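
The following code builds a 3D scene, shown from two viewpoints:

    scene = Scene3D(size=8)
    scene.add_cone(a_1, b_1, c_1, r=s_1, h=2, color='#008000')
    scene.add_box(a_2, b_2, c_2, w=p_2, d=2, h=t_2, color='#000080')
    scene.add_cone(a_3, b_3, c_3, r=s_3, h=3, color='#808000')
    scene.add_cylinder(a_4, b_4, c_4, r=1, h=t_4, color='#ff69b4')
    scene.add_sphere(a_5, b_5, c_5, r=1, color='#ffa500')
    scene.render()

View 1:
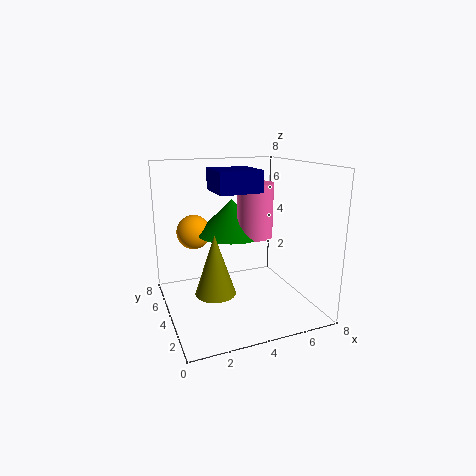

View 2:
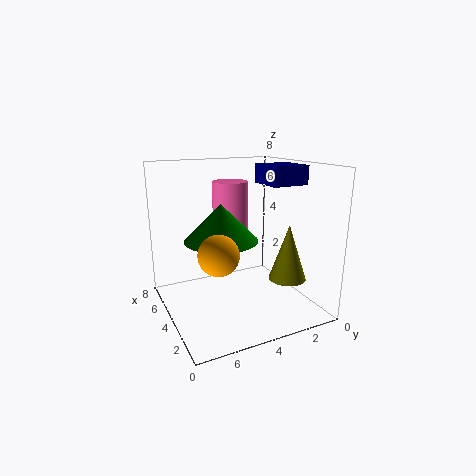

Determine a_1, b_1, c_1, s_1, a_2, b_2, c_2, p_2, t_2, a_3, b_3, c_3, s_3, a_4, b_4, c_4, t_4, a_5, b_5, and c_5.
a_1 = 4, b_1 = 5, c_1 = 4, s_1 = 2, a_2 = 2, b_2 = 1, c_2 = 7, p_2 = 2, t_2 = 1, a_3 = 2, b_3 = 2, c_3 = 2, s_3 = 1, a_4 = 5, b_4 = 4, c_4 = 4, t_4 = 3, a_5 = 2, b_5 = 6, c_5 = 4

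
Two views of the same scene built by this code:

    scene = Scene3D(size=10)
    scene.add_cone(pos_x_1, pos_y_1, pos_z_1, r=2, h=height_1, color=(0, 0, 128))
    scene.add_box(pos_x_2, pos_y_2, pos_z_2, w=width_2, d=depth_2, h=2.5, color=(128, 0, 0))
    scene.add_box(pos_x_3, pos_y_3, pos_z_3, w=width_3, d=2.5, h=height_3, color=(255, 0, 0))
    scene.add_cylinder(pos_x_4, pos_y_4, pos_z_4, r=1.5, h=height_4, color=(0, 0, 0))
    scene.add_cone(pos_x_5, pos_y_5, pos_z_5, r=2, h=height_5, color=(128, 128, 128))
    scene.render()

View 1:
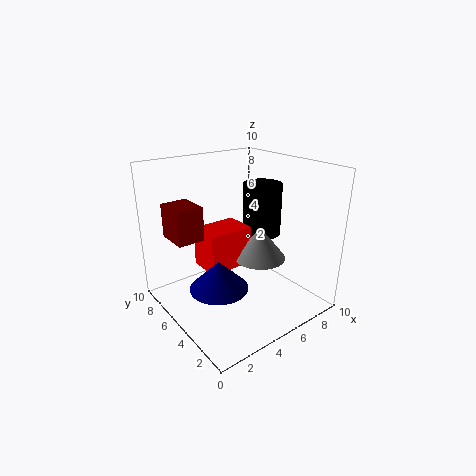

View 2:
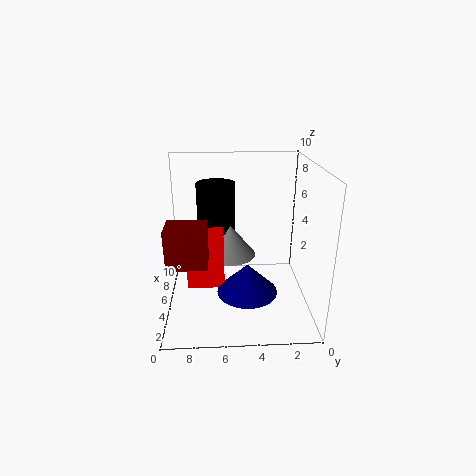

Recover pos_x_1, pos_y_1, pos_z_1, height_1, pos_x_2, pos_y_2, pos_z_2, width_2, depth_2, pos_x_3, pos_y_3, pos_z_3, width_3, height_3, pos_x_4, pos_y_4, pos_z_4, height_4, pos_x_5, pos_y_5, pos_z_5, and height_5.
pos_x_1 = 3; pos_y_1 = 4.5; pos_z_1 = 2; height_1 = 2; pos_x_2 = 1.5; pos_y_2 = 7; pos_z_2 = 4.5; width_2 = 2; depth_2 = 2.5; pos_x_3 = 3.5; pos_y_3 = 6; pos_z_3 = 2; width_3 = 3.5; height_3 = 3; pos_x_4 = 8.5; pos_y_4 = 6.5; pos_z_4 = 4; height_4 = 4; pos_x_5 = 7.5; pos_y_5 = 5.5; pos_z_5 = 2.5; height_5 = 2.5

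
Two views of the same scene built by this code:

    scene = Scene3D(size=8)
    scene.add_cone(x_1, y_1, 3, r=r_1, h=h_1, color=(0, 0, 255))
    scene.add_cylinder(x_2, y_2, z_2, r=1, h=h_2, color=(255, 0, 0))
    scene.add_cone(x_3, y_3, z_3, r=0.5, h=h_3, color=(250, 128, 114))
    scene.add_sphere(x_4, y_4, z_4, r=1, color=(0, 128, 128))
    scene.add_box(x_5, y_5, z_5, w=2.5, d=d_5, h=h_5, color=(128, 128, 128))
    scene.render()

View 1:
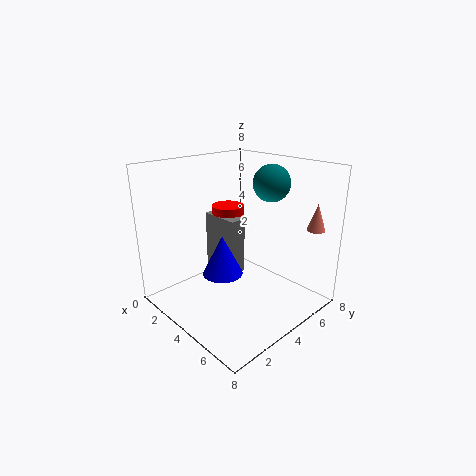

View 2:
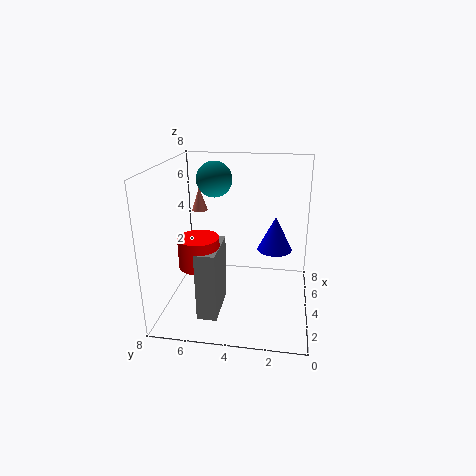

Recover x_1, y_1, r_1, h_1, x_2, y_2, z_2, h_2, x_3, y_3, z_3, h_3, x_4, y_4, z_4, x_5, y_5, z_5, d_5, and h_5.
x_1 = 5, y_1 = 2, r_1 = 1, h_1 = 2, x_2 = 1.5, y_2 = 5.5, z_2 = 3.5, h_2 = 1.5, x_3 = 7, y_3 = 7, z_3 = 4.5, h_3 = 1.5, x_4 = 5, y_4 = 5.5, z_4 = 7, x_5 = 0.5, y_5 = 4.5, z_5 = 1, d_5 = 1, h_5 = 3.5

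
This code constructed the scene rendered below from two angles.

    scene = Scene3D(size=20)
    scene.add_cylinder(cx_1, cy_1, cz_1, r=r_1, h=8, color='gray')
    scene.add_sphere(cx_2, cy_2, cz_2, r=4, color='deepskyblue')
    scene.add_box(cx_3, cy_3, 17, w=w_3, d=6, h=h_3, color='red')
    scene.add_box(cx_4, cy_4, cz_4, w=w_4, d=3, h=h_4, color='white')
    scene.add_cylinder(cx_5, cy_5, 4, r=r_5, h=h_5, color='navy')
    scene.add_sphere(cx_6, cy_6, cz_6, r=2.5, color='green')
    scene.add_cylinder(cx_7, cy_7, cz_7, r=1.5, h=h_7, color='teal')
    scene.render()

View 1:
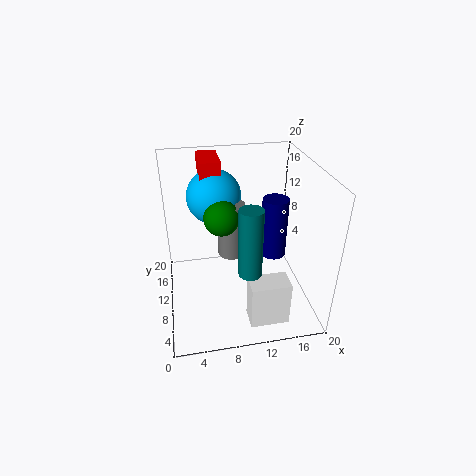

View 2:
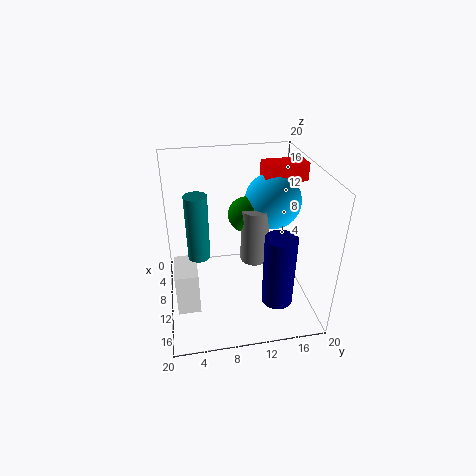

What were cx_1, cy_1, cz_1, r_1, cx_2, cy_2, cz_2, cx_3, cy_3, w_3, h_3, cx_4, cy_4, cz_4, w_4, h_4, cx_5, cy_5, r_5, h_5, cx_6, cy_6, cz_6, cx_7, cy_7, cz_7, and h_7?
cx_1 = 9.5, cy_1 = 12.5, cz_1 = 6, r_1 = 2, cx_2 = 7.5, cy_2 = 15.5, cz_2 = 14, cx_3 = 5.5, cy_3 = 14, w_3 = 3, h_3 = 2.5, cx_4 = 10, cy_4 = 1, cz_4 = 2, w_4 = 5, h_4 = 6, cx_5 = 16.5, cy_5 = 14, r_5 = 2, h_5 = 9.5, cx_6 = 8, cy_6 = 11.5, cz_6 = 12.5, cx_7 = 10.5, cy_7 = 4.5, cz_7 = 8, h_7 = 9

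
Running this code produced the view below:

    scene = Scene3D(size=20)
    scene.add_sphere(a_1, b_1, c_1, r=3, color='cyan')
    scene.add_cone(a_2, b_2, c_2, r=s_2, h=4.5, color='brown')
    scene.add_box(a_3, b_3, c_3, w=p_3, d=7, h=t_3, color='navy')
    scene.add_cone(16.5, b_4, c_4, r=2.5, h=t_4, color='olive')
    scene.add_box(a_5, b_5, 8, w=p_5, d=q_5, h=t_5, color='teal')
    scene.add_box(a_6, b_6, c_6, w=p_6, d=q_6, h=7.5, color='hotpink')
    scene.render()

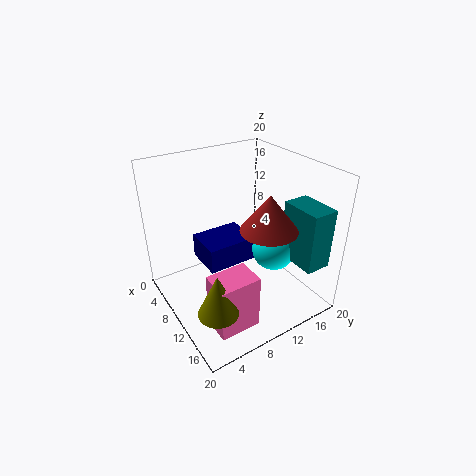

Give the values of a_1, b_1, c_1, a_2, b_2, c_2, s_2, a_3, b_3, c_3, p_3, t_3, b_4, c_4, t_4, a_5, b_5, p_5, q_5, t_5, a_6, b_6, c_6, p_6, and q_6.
a_1 = 13; b_1 = 14; c_1 = 8.5; a_2 = 16; b_2 = 10.5; c_2 = 14; s_2 = 3.5; a_3 = 5; b_3 = 5.5; c_3 = 6; p_3 = 5.5; t_3 = 3.5; b_4 = 3; c_4 = 5; t_4 = 5.5; a_5 = 14; b_5 = 14.5; p_5 = 5.5; q_5 = 3.5; t_5 = 8; a_6 = 13.5; b_6 = 3; c_6 = 1; p_6 = 4; q_6 = 5.5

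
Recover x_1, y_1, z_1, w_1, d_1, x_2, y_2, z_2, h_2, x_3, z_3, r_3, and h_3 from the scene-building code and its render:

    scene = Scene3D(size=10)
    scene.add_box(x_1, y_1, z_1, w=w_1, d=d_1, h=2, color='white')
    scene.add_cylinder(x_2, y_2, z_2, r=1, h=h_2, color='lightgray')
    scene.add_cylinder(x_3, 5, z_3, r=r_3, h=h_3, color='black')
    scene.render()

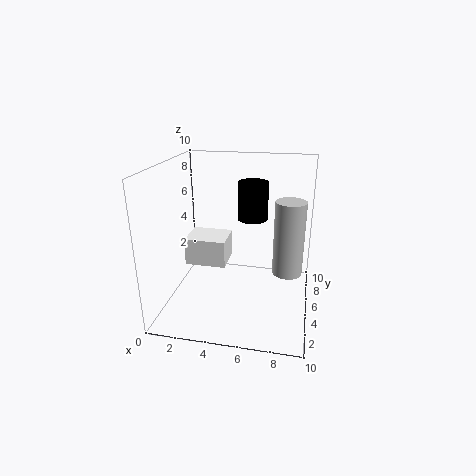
x_1 = 1, y_1 = 5, z_1 = 2.5, w_1 = 3, d_1 = 2.5, x_2 = 8.5, y_2 = 4.5, z_2 = 3, h_2 = 5, x_3 = 6, z_3 = 6.5, r_3 = 1, h_3 = 2.5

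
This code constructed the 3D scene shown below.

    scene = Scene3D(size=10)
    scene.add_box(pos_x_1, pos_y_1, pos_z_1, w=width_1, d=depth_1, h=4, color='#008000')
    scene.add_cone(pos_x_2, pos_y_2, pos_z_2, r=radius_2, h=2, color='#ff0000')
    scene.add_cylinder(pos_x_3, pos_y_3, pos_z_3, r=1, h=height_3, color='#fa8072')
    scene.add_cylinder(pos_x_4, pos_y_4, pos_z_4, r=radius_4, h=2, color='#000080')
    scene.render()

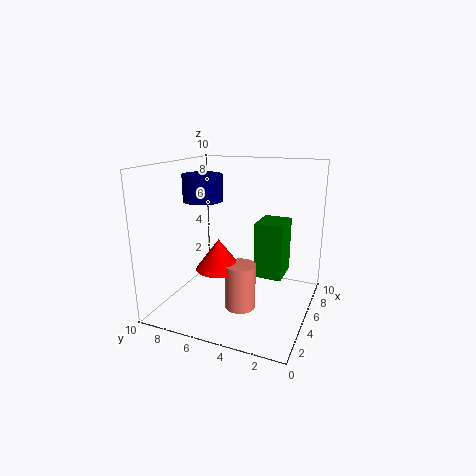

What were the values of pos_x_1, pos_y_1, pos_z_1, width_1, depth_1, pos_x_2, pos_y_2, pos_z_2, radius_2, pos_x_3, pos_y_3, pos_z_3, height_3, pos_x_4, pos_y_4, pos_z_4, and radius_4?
pos_x_1 = 5.5, pos_y_1 = 2, pos_z_1 = 2, width_1 = 2.5, depth_1 = 2, pos_x_2 = 3, pos_y_2 = 5.5, pos_z_2 = 3.5, radius_2 = 1.5, pos_x_3 = 3, pos_y_3 = 4, pos_z_3 = 1, height_3 = 3, pos_x_4 = 6.5, pos_y_4 = 8.5, pos_z_4 = 7, radius_4 = 1.5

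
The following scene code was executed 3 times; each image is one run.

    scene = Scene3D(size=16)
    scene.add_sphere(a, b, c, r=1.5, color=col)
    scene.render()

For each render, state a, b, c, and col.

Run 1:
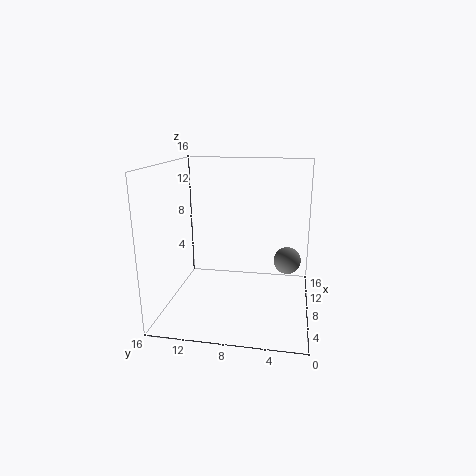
a = 8.5, b = 2.5, c = 5.5, col = 'gray'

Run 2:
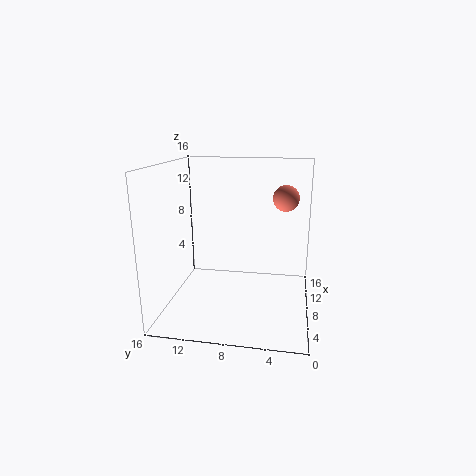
a = 11, b = 3, c = 12, col = 'salmon'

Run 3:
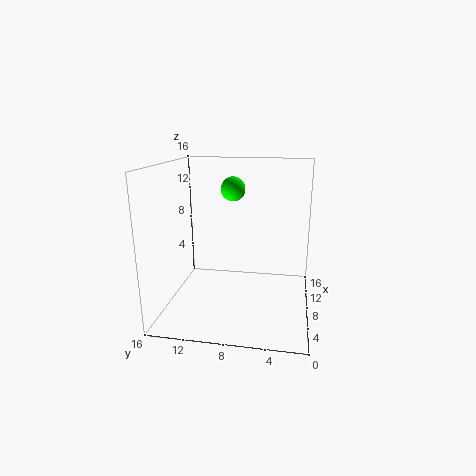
a = 13, b = 9.5, c = 12.5, col = 'lime'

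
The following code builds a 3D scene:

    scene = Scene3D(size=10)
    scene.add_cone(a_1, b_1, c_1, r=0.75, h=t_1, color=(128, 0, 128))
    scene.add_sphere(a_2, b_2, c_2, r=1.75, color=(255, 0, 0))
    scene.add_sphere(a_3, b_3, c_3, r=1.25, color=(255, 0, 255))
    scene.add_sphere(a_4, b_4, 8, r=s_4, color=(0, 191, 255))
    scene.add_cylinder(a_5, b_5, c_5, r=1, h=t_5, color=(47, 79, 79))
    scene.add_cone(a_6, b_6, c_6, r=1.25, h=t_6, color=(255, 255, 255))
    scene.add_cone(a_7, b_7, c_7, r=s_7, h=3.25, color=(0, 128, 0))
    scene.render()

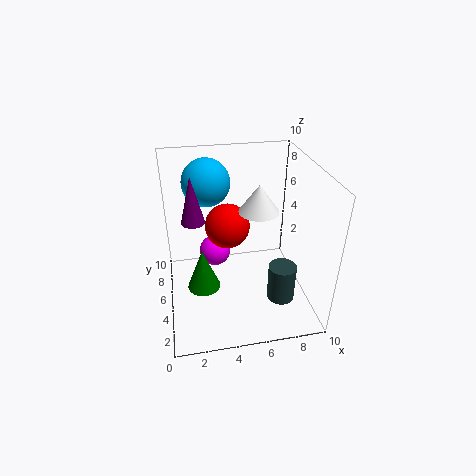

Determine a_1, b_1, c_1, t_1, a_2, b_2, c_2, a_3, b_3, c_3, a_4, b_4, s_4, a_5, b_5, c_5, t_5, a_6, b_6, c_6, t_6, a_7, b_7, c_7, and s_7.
a_1 = 2
b_1 = 4.25
c_1 = 7
t_1 = 3
a_2 = 4.75
b_2 = 8
c_2 = 4.25
a_3 = 3.75
b_3 = 8.5
c_3 = 1.75
a_4 = 3.25
b_4 = 8
s_4 = 1.75
a_5 = 8
b_5 = 3.75
c_5 = 0.25
t_5 = 2.75
a_6 = 6
b_6 = 3.5
c_6 = 7.75
t_6 = 1.75
a_7 = 2.5
b_7 = 6
c_7 = 0.25
s_7 = 1.25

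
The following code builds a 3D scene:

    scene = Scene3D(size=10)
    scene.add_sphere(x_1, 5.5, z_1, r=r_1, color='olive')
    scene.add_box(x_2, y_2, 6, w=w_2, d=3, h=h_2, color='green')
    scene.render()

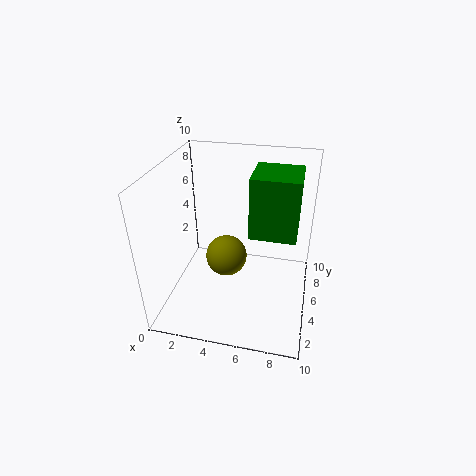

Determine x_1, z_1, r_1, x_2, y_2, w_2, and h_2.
x_1 = 4, z_1 = 3, r_1 = 1.5, x_2 = 6, y_2 = 3.5, w_2 = 3, h_2 = 4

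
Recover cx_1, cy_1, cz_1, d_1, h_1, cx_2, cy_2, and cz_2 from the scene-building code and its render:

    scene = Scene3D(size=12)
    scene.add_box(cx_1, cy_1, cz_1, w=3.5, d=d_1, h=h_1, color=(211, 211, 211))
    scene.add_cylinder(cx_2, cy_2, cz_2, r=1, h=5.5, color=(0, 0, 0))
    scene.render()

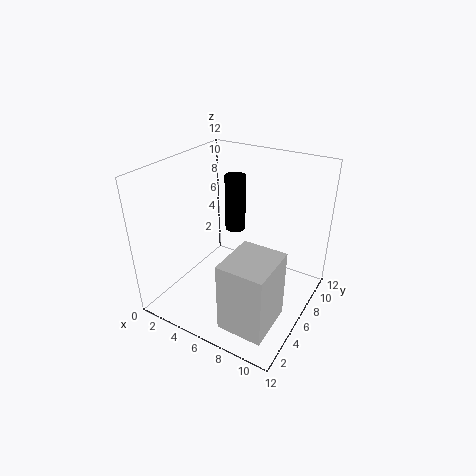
cx_1 = 7.5; cy_1 = 0.5; cz_1 = 1.5; d_1 = 4; h_1 = 5.5; cx_2 = 3; cy_2 = 10.5; cz_2 = 4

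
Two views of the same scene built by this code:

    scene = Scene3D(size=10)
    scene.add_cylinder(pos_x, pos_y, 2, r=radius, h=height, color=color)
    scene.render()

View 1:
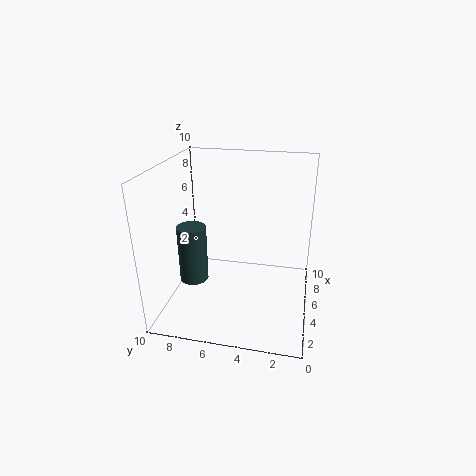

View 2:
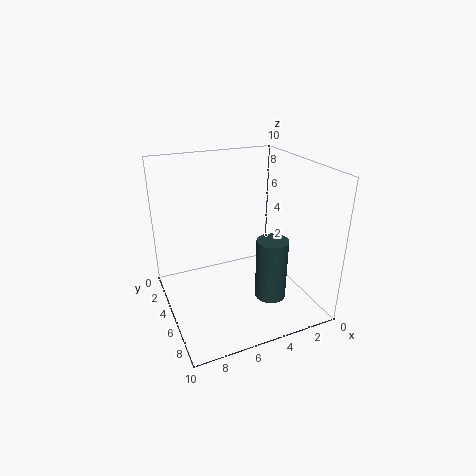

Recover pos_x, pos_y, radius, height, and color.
pos_x = 4
pos_y = 8
radius = 1
height = 4
color = 'darkslategray'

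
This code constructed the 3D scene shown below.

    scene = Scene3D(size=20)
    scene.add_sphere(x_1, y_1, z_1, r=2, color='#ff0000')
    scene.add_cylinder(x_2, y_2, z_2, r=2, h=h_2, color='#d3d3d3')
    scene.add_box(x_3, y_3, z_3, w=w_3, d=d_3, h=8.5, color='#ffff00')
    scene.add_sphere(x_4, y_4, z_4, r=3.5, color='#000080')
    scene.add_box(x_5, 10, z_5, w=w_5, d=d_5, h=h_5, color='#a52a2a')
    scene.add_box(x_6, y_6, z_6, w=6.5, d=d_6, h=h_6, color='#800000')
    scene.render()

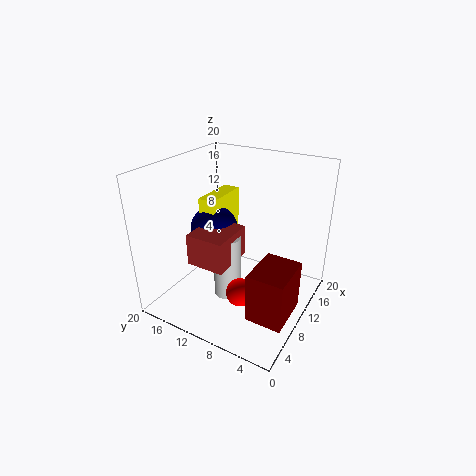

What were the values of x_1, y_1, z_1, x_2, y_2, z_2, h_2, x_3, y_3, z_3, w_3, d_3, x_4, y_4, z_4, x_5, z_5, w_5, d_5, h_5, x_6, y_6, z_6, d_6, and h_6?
x_1 = 8
y_1 = 8.5
z_1 = 2.5
x_2 = 9.5
y_2 = 11.5
z_2 = 0.5
h_2 = 9.5
x_3 = 10
y_3 = 14
z_3 = 6
w_3 = 7
d_3 = 2.5
x_4 = 11.5
y_4 = 15
z_4 = 9.5
x_5 = 5.5
z_5 = 6.5
w_5 = 6.5
d_5 = 5.5
h_5 = 4.5
x_6 = 5
y_6 = 1
z_6 = 1
d_6 = 5
h_6 = 7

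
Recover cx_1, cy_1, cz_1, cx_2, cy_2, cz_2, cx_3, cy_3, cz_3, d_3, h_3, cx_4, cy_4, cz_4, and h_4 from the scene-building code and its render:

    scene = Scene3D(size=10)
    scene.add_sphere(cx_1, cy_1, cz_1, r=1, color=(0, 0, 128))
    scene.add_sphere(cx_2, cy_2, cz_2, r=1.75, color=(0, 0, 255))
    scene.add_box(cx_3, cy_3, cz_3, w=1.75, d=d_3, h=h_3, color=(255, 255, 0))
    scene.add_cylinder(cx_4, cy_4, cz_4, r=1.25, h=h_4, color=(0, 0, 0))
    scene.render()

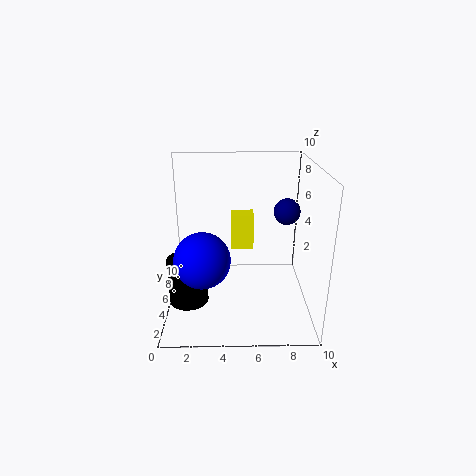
cx_1 = 8.75
cy_1 = 7.5
cz_1 = 6
cx_2 = 2.75
cy_2 = 2.25
cz_2 = 4.75
cx_3 = 4.5
cy_3 = 7.25
cz_3 = 3
d_3 = 1.5
h_3 = 2.75
cx_4 = 1.75
cy_4 = 2.5
cz_4 = 1.75
h_4 = 3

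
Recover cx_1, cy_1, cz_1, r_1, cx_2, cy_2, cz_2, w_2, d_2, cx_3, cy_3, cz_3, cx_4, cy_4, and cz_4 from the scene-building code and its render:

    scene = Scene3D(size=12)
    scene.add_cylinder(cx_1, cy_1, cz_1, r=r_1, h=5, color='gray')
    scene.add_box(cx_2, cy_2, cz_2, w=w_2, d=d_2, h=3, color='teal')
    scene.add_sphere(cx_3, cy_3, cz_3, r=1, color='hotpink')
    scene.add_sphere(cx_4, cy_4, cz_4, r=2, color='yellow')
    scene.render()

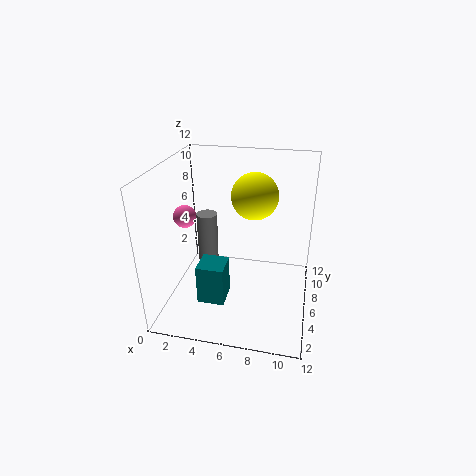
cx_1 = 2; cy_1 = 10; cz_1 = 1; r_1 = 1; cx_2 = 4; cy_2 = 1; cz_2 = 3; w_2 = 2; d_2 = 2; cx_3 = 1; cy_3 = 7; cz_3 = 7; cx_4 = 7; cy_4 = 8; cz_4 = 9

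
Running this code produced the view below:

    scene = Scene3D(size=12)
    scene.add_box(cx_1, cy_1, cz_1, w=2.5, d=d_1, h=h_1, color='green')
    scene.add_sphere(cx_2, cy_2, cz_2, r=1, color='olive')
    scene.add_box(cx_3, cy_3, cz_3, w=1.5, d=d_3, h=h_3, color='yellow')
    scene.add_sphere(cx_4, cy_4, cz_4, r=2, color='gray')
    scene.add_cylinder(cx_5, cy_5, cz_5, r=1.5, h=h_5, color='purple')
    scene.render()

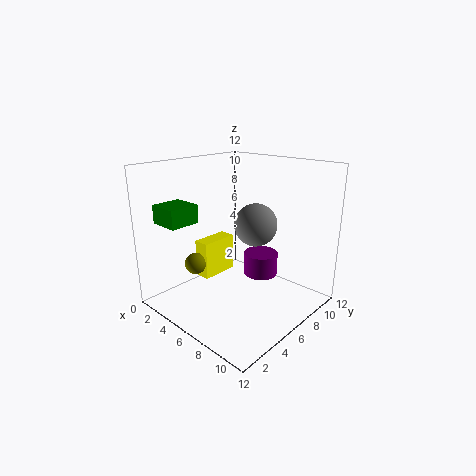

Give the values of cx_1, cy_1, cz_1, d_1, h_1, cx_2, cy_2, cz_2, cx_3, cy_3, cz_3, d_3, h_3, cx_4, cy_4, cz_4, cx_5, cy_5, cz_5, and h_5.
cx_1 = 1.5; cy_1 = 1; cz_1 = 7.5; d_1 = 2.5; h_1 = 1.5; cx_2 = 1.5; cy_2 = 5; cz_2 = 2.5; cx_3 = 1; cy_3 = 5.5; cz_3 = 1; d_3 = 3.5; h_3 = 3.5; cx_4 = 5; cy_4 = 9.5; cz_4 = 6; cx_5 = 6.5; cy_5 = 8.5; cz_5 = 2; h_5 = 2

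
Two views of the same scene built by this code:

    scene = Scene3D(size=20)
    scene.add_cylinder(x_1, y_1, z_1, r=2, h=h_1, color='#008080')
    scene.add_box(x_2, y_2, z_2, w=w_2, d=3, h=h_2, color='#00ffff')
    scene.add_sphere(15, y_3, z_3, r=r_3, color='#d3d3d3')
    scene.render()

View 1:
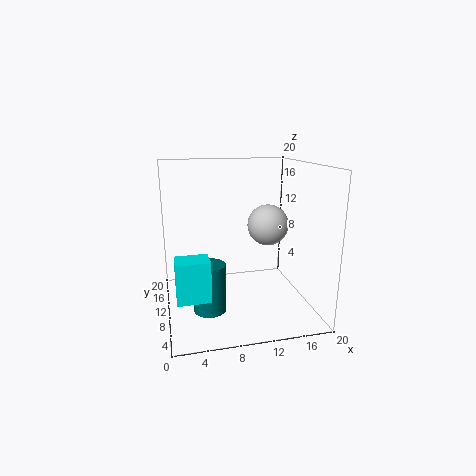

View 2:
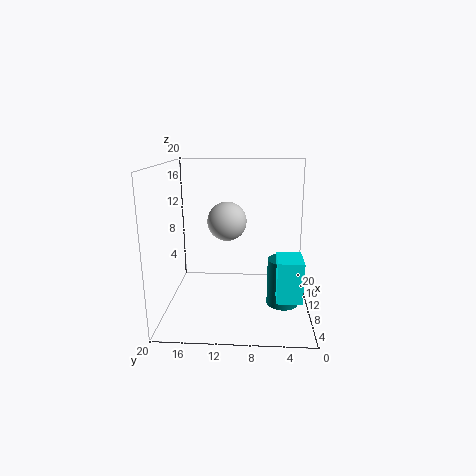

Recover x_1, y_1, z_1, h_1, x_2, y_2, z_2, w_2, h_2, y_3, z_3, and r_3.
x_1 = 5
y_1 = 4
z_1 = 3
h_1 = 6
x_2 = 1
y_2 = 2
z_2 = 5
w_2 = 4
h_2 = 5
y_3 = 12
z_3 = 11
r_3 = 3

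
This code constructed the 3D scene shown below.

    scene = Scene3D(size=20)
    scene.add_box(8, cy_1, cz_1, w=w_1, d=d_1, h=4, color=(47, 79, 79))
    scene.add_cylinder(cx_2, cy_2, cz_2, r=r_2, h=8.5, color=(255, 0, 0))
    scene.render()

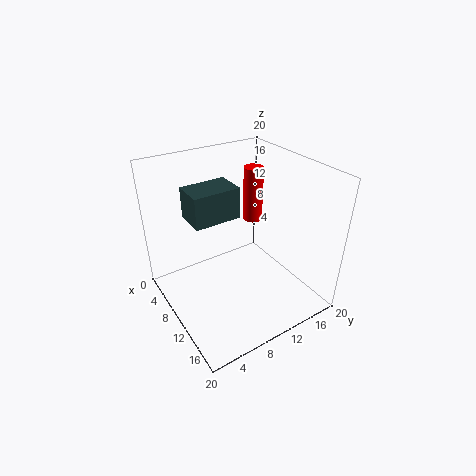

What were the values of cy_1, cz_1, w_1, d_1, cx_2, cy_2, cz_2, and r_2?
cy_1 = 3, cz_1 = 14.5, w_1 = 4, d_1 = 6, cx_2 = 5, cy_2 = 16, cz_2 = 9, r_2 = 1.5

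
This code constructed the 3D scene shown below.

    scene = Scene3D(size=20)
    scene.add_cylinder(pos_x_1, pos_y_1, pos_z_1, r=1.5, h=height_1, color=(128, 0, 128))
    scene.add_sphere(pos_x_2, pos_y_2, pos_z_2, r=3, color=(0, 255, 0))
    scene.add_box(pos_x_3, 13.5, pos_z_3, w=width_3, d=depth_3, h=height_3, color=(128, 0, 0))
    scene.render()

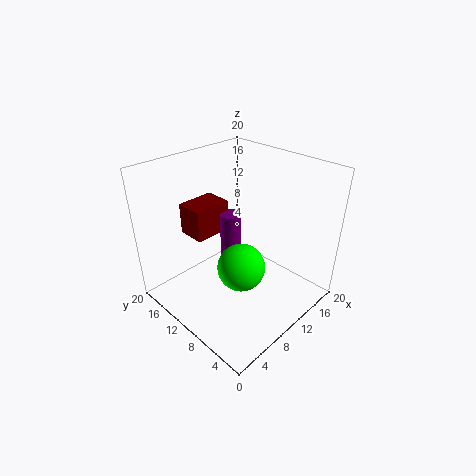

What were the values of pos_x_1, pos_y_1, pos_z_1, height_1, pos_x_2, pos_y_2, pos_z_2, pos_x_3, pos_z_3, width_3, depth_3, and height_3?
pos_x_1 = 11, pos_y_1 = 12.5, pos_z_1 = 4, height_1 = 8.5, pos_x_2 = 6.5, pos_y_2 = 6, pos_z_2 = 9, pos_x_3 = 6, pos_z_3 = 9.5, width_3 = 5.5, depth_3 = 4, height_3 = 4.5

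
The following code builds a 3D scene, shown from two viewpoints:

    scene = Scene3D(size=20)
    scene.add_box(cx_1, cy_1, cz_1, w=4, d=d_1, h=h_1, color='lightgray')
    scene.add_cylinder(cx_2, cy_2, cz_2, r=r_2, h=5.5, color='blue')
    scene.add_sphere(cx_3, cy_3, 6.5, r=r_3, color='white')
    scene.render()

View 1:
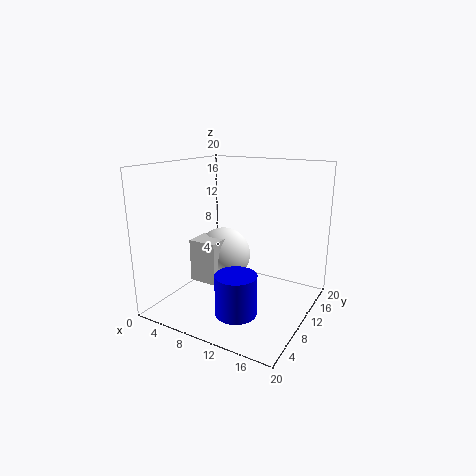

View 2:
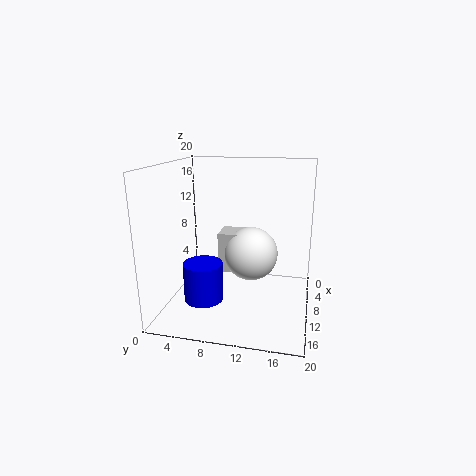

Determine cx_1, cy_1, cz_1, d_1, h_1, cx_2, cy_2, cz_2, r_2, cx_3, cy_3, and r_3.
cx_1 = 4.25, cy_1 = 6.5, cz_1 = 3.75, d_1 = 3.5, h_1 = 6, cx_2 = 12.25, cy_2 = 5.5, cz_2 = 1.25, r_2 = 2.75, cx_3 = 6.75, cy_3 = 11.25, r_3 = 4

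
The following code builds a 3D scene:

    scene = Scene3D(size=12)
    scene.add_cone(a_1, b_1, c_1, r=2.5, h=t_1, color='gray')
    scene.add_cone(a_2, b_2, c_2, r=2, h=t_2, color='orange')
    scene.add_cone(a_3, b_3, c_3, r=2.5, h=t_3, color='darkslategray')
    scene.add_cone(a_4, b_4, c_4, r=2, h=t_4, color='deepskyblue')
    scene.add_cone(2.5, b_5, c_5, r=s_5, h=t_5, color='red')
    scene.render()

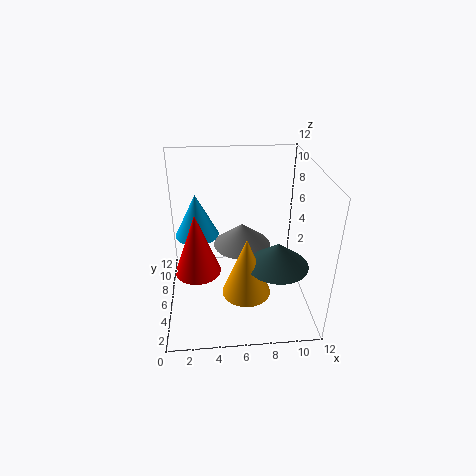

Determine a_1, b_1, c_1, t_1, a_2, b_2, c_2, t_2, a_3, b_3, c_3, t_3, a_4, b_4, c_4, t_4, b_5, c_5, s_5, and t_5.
a_1 = 6.5
b_1 = 7.5
c_1 = 4.5
t_1 = 2
a_2 = 6.5
b_2 = 4
c_2 = 2
t_2 = 5
a_3 = 9
b_3 = 4
c_3 = 4.5
t_3 = 2
a_4 = 2.5
b_4 = 9.5
c_4 = 4.5
t_4 = 4
b_5 = 6.5
c_5 = 2.5
s_5 = 2
t_5 = 5.5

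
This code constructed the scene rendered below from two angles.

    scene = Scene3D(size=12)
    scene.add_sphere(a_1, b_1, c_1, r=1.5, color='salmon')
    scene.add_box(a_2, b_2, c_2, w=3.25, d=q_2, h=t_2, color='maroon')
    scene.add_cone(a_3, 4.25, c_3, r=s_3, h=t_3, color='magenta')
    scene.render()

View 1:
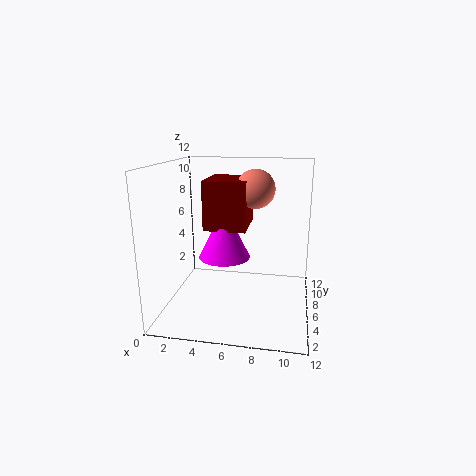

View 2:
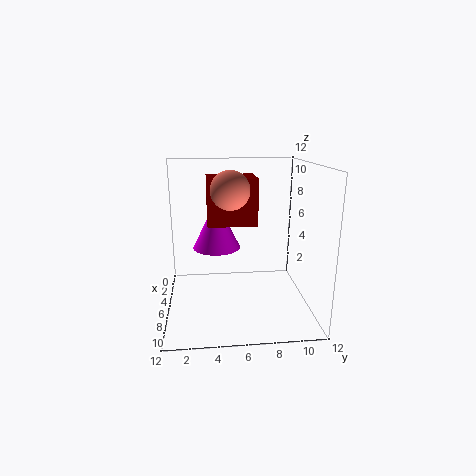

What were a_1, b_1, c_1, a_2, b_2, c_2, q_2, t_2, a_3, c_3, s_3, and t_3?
a_1 = 7.5; b_1 = 5.25; c_1 = 10.25; a_2 = 3.75; b_2 = 3.5; c_2 = 7.25; q_2 = 4; t_2 = 3.75; a_3 = 5.25; c_3 = 5; s_3 = 2; t_3 = 4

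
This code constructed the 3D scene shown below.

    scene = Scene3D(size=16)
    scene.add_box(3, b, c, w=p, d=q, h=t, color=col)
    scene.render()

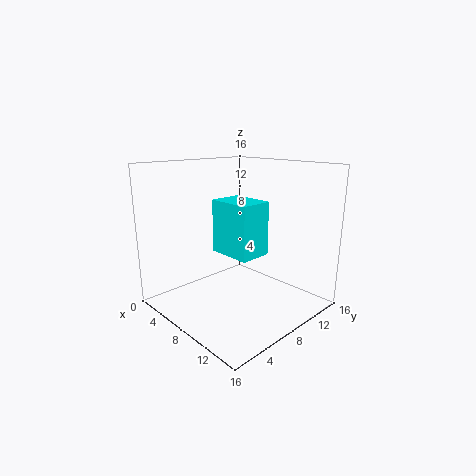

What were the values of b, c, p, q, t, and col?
b = 8.5, c = 5, p = 5.5, q = 4, t = 6.5, col = 'cyan'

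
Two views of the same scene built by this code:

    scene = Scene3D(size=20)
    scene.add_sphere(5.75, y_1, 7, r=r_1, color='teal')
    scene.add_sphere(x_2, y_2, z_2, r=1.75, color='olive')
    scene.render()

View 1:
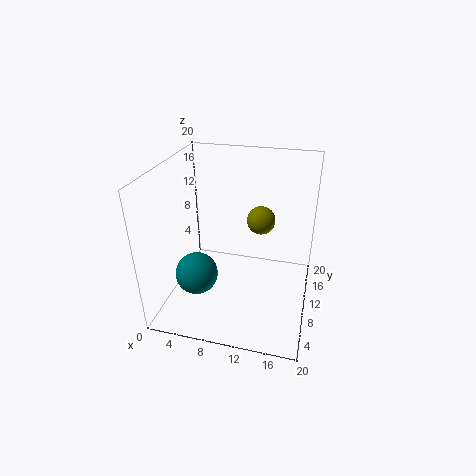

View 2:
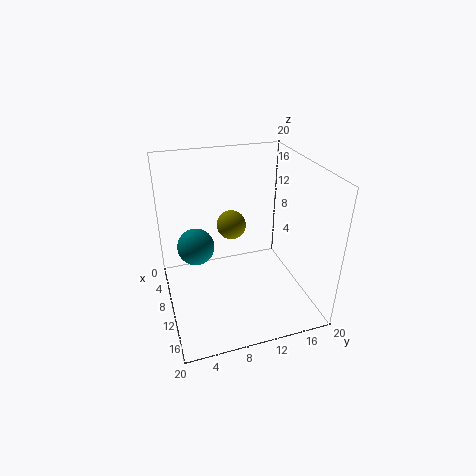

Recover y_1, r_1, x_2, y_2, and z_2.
y_1 = 4.75; r_1 = 2.75; x_2 = 13.5; y_2 = 8; z_2 = 14.25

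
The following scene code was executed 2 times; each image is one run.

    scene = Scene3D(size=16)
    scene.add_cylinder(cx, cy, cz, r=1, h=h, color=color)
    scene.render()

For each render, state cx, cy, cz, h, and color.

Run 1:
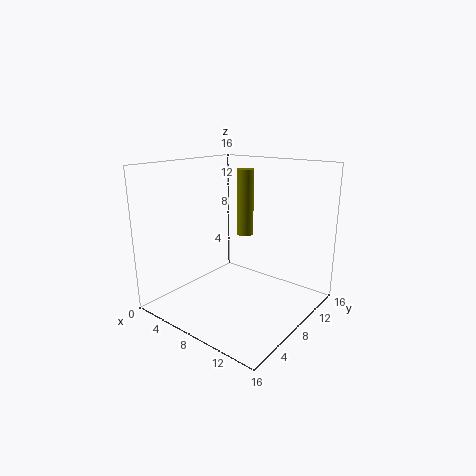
cx = 6, cy = 12, cz = 7, h = 8, color = 'olive'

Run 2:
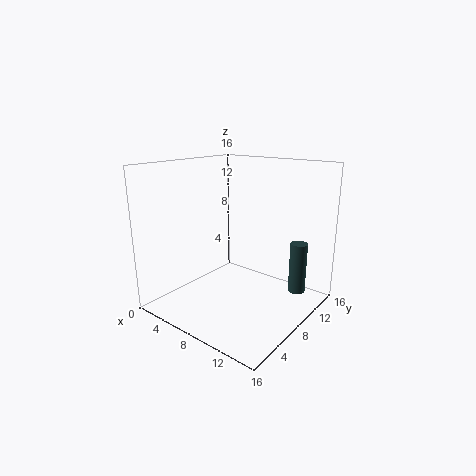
cx = 13, cy = 13, cz = 1, h = 6, color = 'darkslategray'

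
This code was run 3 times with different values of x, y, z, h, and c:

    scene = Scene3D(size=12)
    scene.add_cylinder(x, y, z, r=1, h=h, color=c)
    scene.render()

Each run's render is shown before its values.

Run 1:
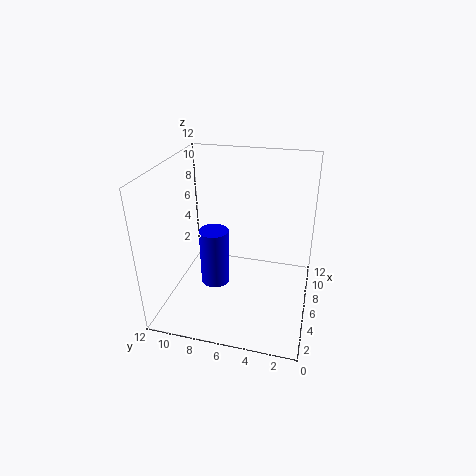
x = 1.5, y = 6.5, z = 5, h = 4, c = 'blue'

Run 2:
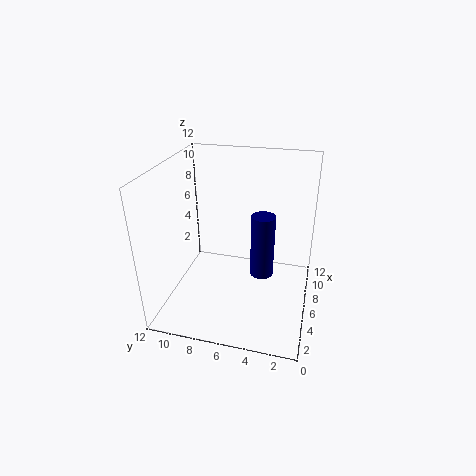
x = 6.5, y = 4, z = 2.5, h = 5.5, c = 'navy'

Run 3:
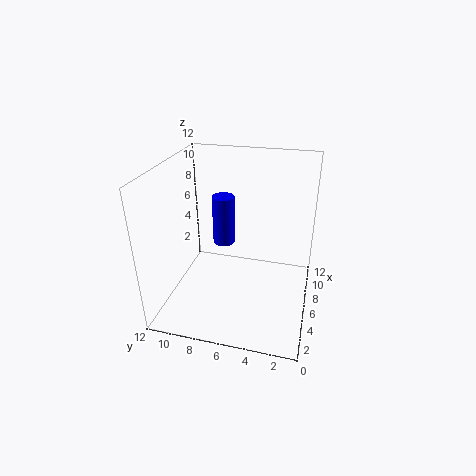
x = 8.5, y = 8, z = 4, h = 4.5, c = 'blue'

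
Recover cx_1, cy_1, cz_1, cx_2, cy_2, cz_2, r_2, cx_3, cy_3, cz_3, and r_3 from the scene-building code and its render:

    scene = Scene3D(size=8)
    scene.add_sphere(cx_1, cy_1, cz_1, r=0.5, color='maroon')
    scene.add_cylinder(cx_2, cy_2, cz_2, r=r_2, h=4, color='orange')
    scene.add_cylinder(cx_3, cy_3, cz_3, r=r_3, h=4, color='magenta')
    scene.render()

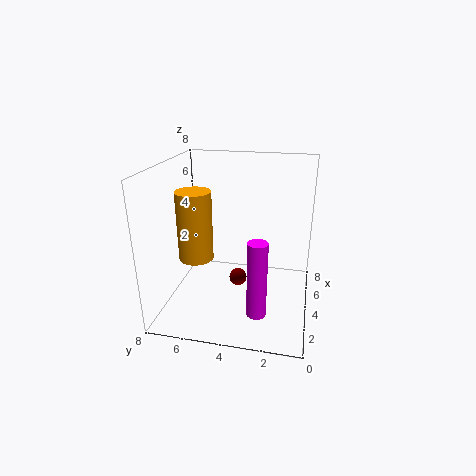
cx_1 = 4, cy_1 = 4, cz_1 = 1.5, cx_2 = 4, cy_2 = 6.5, cz_2 = 2.5, r_2 = 1, cx_3 = 1.5, cy_3 = 2.5, cz_3 = 1, r_3 = 0.5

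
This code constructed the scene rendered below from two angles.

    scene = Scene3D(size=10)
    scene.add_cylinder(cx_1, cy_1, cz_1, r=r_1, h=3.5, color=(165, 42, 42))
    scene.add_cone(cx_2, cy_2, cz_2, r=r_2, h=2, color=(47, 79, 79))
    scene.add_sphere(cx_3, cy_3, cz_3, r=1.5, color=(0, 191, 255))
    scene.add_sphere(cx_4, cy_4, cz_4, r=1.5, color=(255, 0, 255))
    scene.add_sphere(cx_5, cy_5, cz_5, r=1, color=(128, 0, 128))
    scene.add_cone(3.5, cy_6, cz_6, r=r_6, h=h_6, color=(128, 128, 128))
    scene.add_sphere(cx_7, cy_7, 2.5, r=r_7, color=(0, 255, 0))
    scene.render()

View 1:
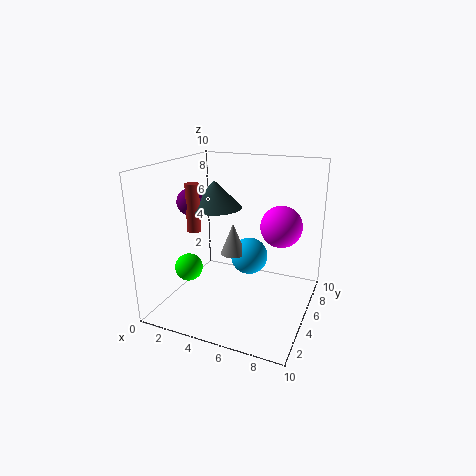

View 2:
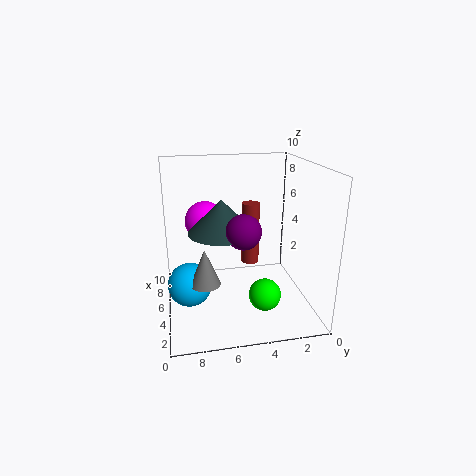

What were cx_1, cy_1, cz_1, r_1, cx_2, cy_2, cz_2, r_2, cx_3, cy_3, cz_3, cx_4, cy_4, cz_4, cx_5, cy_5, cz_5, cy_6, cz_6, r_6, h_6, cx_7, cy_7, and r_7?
cx_1 = 1.5
cy_1 = 5
cz_1 = 5
r_1 = 0.5
cx_2 = 2.5
cy_2 = 6.5
cz_2 = 6.5
r_2 = 2
cx_3 = 4.5
cy_3 = 8.5
cz_3 = 2
cx_4 = 7.5
cy_4 = 7
cz_4 = 5.5
cx_5 = 1
cy_5 = 5.5
cz_5 = 7
cy_6 = 7.5
cz_6 = 2.5
r_6 = 1
h_6 = 2.5
cx_7 = 1.5
cy_7 = 4
r_7 = 1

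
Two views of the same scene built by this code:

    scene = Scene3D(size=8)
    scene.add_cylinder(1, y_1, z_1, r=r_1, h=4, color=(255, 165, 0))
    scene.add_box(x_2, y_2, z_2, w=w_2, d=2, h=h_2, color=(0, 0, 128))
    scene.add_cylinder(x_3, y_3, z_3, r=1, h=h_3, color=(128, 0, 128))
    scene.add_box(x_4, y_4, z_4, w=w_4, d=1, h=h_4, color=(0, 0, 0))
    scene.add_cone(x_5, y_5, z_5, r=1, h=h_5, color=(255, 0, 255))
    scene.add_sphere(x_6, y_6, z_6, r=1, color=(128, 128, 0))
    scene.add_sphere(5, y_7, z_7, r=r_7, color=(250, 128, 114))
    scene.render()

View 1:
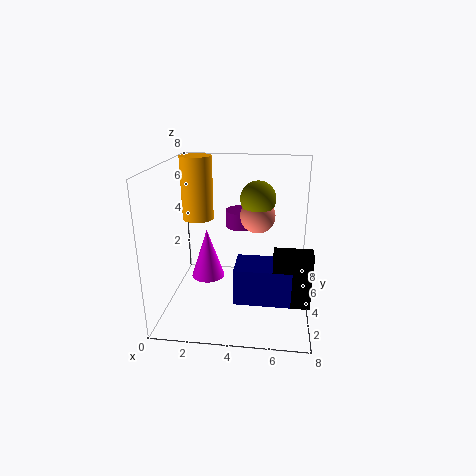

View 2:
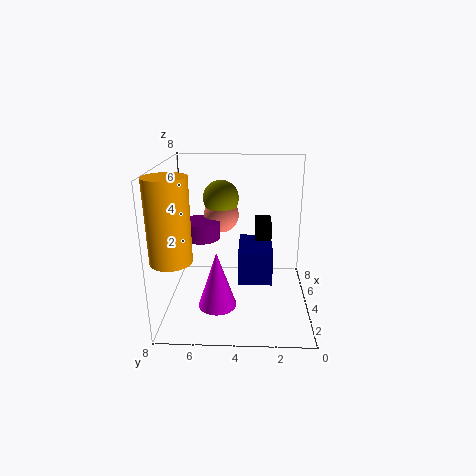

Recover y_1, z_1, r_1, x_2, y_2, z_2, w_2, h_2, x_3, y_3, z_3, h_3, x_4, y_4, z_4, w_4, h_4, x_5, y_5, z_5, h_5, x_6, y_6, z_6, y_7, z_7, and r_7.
y_1 = 7, z_1 = 4, r_1 = 1, x_2 = 4, y_2 = 2, z_2 = 1, w_2 = 3, h_2 = 2, x_3 = 4, y_3 = 6, z_3 = 4, h_3 = 1, x_4 = 6, y_4 = 2, z_4 = 1, w_4 = 2, h_4 = 3, x_5 = 2, y_5 = 5, z_5 = 1, h_5 = 3, x_6 = 5, y_6 = 5, z_6 = 6, y_7 = 5, z_7 = 5, r_7 = 1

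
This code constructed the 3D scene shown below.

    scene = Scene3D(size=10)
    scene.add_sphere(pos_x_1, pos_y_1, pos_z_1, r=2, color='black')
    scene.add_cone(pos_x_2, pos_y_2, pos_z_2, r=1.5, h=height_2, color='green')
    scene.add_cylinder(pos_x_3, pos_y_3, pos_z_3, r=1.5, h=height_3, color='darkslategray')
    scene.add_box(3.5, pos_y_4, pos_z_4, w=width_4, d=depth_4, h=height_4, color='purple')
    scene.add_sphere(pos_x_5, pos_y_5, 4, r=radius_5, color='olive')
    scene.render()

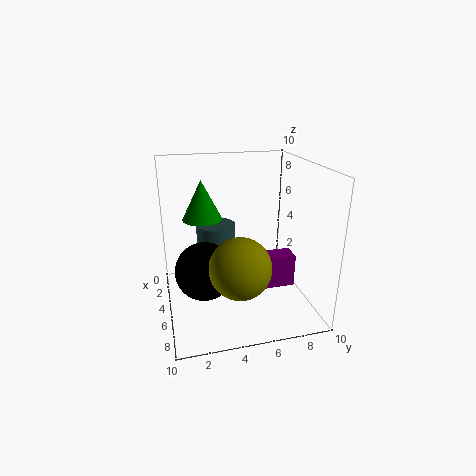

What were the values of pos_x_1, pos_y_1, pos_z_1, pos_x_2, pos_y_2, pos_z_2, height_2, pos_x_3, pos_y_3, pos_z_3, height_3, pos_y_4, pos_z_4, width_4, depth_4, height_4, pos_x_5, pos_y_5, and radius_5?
pos_x_1 = 5.5; pos_y_1 = 2.5; pos_z_1 = 3; pos_x_2 = 2; pos_y_2 = 3; pos_z_2 = 5.5; height_2 = 3; pos_x_3 = 2; pos_y_3 = 4; pos_z_3 = 1.5; height_3 = 3.5; pos_y_4 = 7; pos_z_4 = 0.5; width_4 = 1.5; depth_4 = 2.5; height_4 = 2.5; pos_x_5 = 7.5; pos_y_5 = 4.5; radius_5 = 2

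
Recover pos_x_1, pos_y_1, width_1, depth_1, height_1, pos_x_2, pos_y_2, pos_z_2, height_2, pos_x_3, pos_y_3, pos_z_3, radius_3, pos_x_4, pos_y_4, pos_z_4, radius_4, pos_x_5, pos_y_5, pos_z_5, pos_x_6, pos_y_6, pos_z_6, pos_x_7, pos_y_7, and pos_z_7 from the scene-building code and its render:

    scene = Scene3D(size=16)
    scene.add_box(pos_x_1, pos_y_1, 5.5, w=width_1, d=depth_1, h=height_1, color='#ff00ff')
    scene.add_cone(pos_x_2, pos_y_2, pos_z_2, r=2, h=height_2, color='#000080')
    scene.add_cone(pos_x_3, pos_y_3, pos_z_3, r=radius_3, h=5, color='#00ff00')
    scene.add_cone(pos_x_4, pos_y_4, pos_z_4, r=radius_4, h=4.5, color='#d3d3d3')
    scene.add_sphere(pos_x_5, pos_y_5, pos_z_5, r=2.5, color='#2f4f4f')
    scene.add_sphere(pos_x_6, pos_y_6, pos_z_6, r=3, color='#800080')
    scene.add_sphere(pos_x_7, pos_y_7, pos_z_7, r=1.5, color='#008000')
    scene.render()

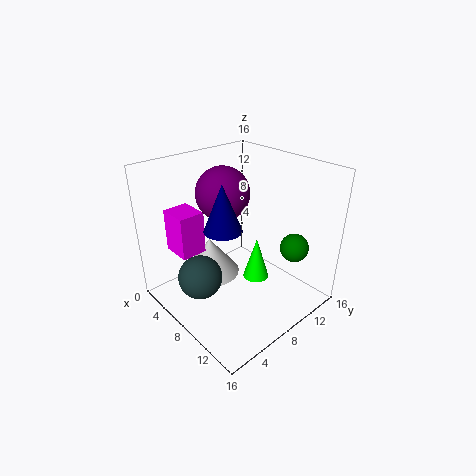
pos_x_1 = 1; pos_y_1 = 3; width_1 = 3.5; depth_1 = 3; height_1 = 5; pos_x_2 = 8.5; pos_y_2 = 5.5; pos_z_2 = 10; height_2 = 5; pos_x_3 = 9; pos_y_3 = 10; pos_z_3 = 2.5; radius_3 = 1.5; pos_x_4 = 4; pos_y_4 = 7; pos_z_4 = 2; radius_4 = 3.5; pos_x_5 = 6; pos_y_5 = 4; pos_z_5 = 3.5; pos_x_6 = 5.5; pos_y_6 = 8; pos_z_6 = 12.5; pos_x_7 = 13.5; pos_y_7 = 11; pos_z_7 = 8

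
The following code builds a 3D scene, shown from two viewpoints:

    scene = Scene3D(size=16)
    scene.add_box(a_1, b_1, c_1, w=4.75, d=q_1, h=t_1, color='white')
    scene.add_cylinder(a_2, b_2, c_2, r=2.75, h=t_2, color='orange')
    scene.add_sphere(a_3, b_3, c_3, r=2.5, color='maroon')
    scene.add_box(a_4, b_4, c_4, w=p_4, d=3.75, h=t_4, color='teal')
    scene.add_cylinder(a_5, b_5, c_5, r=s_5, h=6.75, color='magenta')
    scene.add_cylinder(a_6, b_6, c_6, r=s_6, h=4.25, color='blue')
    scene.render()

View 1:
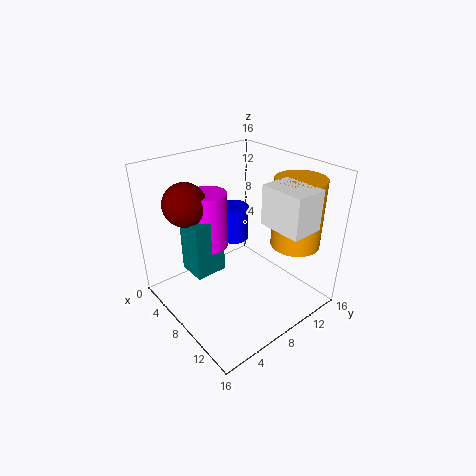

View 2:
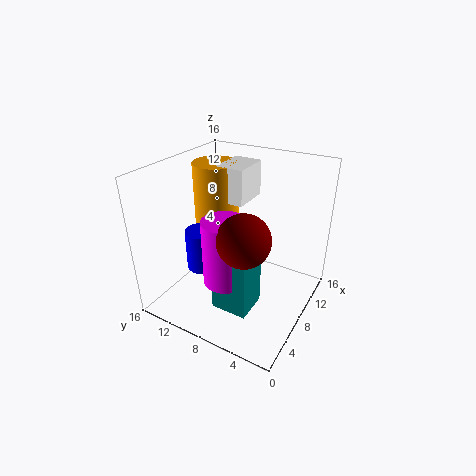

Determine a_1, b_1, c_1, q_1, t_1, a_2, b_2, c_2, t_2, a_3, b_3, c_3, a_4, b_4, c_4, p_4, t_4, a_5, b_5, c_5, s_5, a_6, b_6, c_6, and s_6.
a_1 = 10.5; b_1 = 9; c_1 = 10.5; q_1 = 3.5; t_1 = 4.25; a_2 = 11.75; b_2 = 13.25; c_2 = 7; t_2 = 7.75; a_3 = 3; b_3 = 4.5; c_3 = 11.25; a_4 = 2.25; b_4 = 4; c_4 = 2.75; p_4 = 3.5; t_4 = 6.75; a_5 = 3.75; b_5 = 7; c_5 = 5.5; s_5 = 2.25; a_6 = 4.5; b_6 = 10.25; c_6 = 5.75; s_6 = 1.75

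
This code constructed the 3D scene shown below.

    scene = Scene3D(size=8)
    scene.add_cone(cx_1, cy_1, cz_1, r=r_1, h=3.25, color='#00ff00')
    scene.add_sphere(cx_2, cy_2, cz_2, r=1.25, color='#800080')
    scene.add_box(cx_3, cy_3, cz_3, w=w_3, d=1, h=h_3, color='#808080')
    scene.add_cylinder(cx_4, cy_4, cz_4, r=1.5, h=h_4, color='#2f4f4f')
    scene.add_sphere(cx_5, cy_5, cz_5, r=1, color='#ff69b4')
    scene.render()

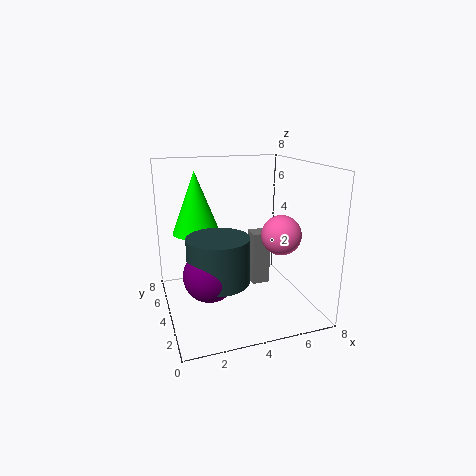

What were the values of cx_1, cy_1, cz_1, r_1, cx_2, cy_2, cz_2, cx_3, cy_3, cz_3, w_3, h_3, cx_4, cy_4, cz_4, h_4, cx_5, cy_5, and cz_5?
cx_1 = 1.75, cy_1 = 4.25, cz_1 = 4.5, r_1 = 1.25, cx_2 = 1.75, cy_2 = 1.5, cz_2 = 3.25, cx_3 = 4.75, cy_3 = 3.5, cz_3 = 1.25, w_3 = 1, h_3 = 3, cx_4 = 2.25, cy_4 = 1.75, cz_4 = 2.75, h_4 = 2.25, cx_5 = 5.5, cy_5 = 1.75, cz_5 = 4.75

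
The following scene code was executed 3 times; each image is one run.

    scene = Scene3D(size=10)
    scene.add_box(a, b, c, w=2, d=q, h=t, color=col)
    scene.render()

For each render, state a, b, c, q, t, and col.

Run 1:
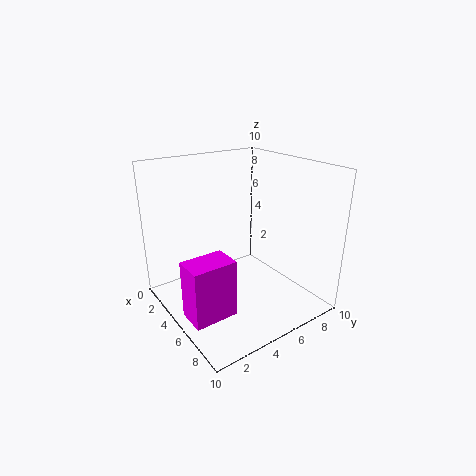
a = 5
b = 0.5
c = 0.5
q = 3
t = 4
col = 'magenta'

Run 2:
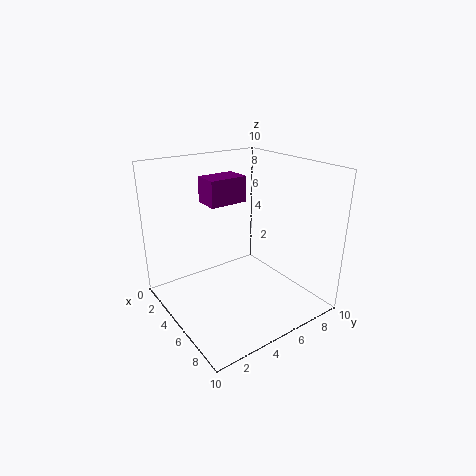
a = 0.5
b = 4.5
c = 6.5
q = 3
t = 2
col = 'purple'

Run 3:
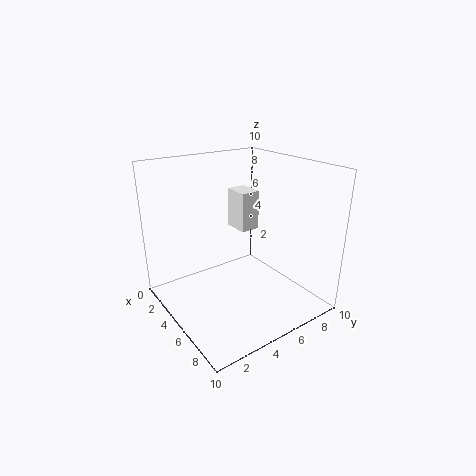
a = 1.5
b = 6.5
c = 4.5
q = 1.5
t = 3
col = 'white'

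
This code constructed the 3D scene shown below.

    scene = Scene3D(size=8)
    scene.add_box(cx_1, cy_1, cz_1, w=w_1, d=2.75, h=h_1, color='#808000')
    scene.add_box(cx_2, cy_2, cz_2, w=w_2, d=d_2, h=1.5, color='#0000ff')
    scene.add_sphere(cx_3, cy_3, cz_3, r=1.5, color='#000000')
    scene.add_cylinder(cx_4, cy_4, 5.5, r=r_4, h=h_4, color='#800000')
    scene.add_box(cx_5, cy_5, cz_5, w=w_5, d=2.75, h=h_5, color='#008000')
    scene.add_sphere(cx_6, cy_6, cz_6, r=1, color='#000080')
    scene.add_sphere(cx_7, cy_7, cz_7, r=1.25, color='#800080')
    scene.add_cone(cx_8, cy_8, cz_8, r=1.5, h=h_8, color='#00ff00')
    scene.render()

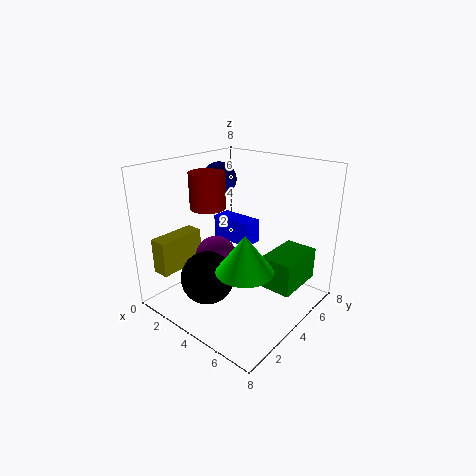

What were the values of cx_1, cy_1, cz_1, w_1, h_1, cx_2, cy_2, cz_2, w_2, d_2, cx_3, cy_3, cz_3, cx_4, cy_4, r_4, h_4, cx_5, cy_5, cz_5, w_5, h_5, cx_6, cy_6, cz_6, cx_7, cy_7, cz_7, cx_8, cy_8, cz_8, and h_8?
cx_1 = 0.5, cy_1 = 0.75, cz_1 = 2, w_1 = 1, h_1 = 2, cx_2 = 0.5, cy_2 = 5.75, cz_2 = 2.5, w_2 = 2.75, d_2 = 1.25, cx_3 = 3, cy_3 = 2.5, cz_3 = 1.75, cx_4 = 2.25, cy_4 = 3.5, r_4 = 1, h_4 = 2, cx_5 = 5.75, cy_5 = 3.75, cz_5 = 1.75, w_5 = 1.75, h_5 = 1.75, cx_6 = 1.75, cy_6 = 5, cz_6 = 6.75, cx_7 = 2.25, cy_7 = 4, cz_7 = 2.25, cx_8 = 5.5, cy_8 = 2.75, cz_8 = 3, h_8 = 2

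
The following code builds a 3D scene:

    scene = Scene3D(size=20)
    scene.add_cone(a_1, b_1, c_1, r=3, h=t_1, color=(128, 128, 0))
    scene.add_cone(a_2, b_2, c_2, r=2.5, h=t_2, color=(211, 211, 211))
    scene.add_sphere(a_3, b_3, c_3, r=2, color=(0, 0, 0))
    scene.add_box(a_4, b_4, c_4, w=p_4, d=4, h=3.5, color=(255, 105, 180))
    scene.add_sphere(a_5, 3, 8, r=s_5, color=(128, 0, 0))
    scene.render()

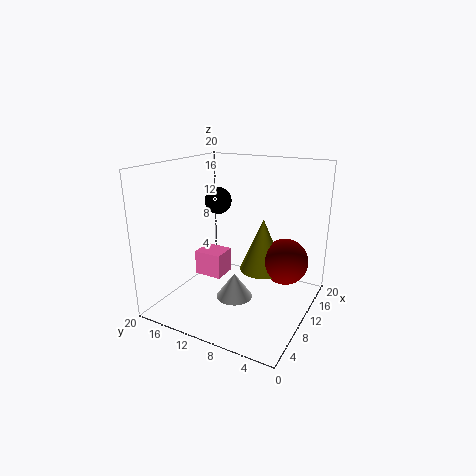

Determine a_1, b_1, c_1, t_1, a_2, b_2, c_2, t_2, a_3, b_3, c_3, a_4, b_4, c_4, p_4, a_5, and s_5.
a_1 = 9.5
b_1 = 6
c_1 = 6.5
t_1 = 7
a_2 = 8
b_2 = 9.5
c_2 = 2
t_2 = 3.5
a_3 = 13
b_3 = 15
c_3 = 14
a_4 = 8
b_4 = 12
c_4 = 4
p_4 = 3.5
a_5 = 10
s_5 = 3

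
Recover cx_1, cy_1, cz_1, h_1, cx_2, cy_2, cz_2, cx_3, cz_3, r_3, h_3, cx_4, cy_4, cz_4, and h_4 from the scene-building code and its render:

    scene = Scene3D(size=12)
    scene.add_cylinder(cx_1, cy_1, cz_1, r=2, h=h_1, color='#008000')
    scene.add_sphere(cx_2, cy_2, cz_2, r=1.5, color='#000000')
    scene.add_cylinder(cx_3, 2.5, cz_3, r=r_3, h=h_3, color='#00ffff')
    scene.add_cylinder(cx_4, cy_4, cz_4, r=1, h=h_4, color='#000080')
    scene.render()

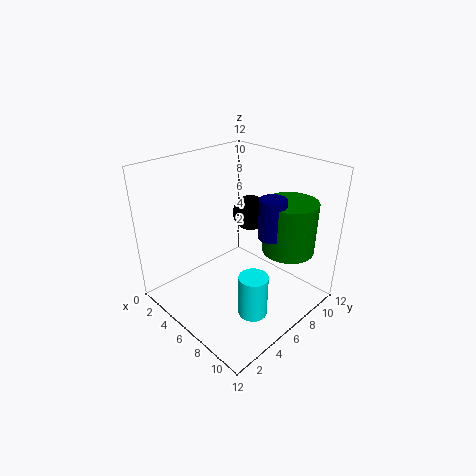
cx_1 = 10, cy_1 = 7.5, cz_1 = 6, h_1 = 4, cx_2 = 5.5, cy_2 = 8, cz_2 = 7.5, cx_3 = 11, cz_3 = 3.5, r_3 = 1, h_3 = 3, cx_4 = 9.5, cy_4 = 6, cz_4 = 7.5, h_4 = 3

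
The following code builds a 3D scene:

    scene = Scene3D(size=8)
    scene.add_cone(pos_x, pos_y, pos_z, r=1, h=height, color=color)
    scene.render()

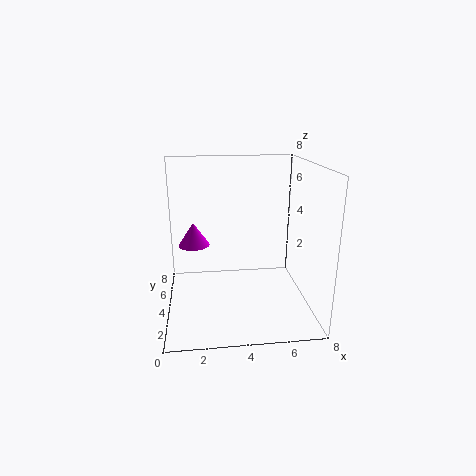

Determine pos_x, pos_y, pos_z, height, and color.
pos_x = 1.5
pos_y = 7
pos_z = 2.5
height = 1.5
color = 'magenta'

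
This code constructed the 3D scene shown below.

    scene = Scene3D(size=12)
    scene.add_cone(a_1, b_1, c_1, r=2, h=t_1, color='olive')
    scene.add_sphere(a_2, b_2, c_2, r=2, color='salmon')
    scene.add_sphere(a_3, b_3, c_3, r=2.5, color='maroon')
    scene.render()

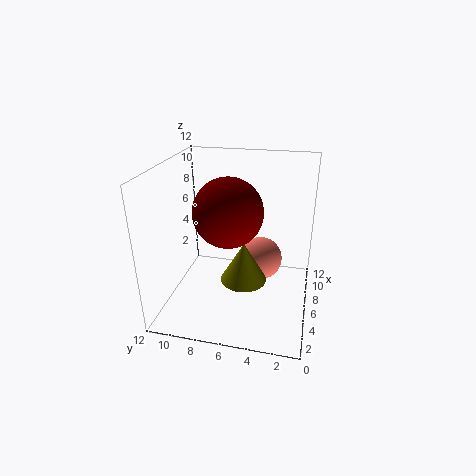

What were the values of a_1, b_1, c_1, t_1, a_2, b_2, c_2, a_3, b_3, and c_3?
a_1 = 6
b_1 = 5.5
c_1 = 2
t_1 = 3.5
a_2 = 9
b_2 = 4.5
c_2 = 2.5
a_3 = 3
b_3 = 6
c_3 = 9.5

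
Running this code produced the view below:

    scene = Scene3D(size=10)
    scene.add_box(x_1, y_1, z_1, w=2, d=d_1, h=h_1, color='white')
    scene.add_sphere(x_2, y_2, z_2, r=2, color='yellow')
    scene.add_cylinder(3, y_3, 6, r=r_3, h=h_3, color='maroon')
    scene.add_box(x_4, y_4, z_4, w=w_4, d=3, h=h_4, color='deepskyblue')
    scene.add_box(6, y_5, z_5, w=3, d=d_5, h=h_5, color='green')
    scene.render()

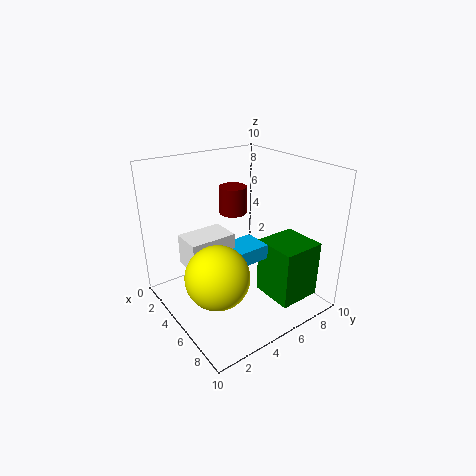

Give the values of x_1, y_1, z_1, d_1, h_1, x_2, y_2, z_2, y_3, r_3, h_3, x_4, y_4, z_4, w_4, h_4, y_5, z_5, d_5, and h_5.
x_1 = 4; y_1 = 1; z_1 = 4; d_1 = 3; h_1 = 2; x_2 = 7; y_2 = 2; z_2 = 4; y_3 = 6; r_3 = 1; h_3 = 2; x_4 = 5; y_4 = 3; z_4 = 4; w_4 = 2; h_4 = 1; y_5 = 6; z_5 = 1; d_5 = 3; h_5 = 4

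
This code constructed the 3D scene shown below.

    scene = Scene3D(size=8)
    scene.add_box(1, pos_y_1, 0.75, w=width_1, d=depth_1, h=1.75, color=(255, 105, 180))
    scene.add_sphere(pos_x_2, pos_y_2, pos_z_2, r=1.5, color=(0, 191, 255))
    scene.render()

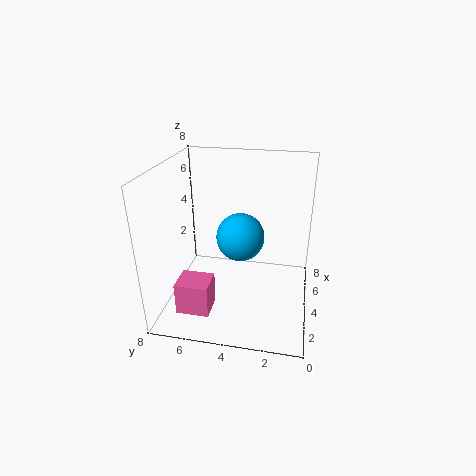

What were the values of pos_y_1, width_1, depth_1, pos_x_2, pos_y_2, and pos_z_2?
pos_y_1 = 5; width_1 = 1.5; depth_1 = 1.75; pos_x_2 = 6; pos_y_2 = 4.25; pos_z_2 = 3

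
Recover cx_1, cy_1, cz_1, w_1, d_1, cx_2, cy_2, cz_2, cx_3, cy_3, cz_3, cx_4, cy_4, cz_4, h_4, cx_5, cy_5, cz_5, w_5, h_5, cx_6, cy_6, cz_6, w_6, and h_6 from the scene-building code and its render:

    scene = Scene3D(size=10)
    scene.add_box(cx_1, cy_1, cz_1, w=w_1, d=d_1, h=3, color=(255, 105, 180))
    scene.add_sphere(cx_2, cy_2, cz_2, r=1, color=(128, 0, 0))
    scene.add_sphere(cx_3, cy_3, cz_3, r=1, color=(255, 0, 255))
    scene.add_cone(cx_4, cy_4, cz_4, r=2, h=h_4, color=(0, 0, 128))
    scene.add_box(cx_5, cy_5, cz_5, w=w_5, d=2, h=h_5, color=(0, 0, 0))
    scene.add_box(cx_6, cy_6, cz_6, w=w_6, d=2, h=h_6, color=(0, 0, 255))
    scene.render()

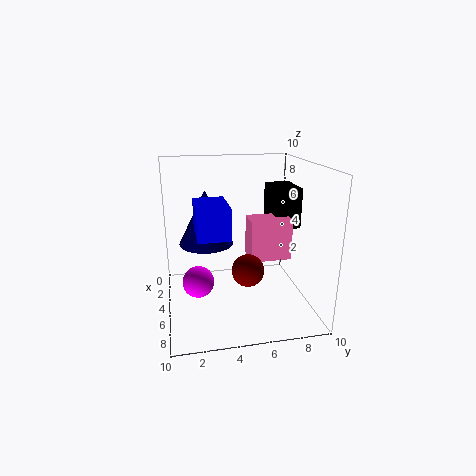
cx_1 = 3, cy_1 = 6, cz_1 = 3, w_1 = 2, d_1 = 3, cx_2 = 8, cy_2 = 5, cz_2 = 4, cx_3 = 7, cy_3 = 2, cz_3 = 3, cx_4 = 3, cy_4 = 3, cz_4 = 4, h_4 = 4, cx_5 = 1, cy_5 = 8, cz_5 = 5, w_5 = 3, h_5 = 3, cx_6 = 5, cy_6 = 2, cz_6 = 6, w_6 = 3, h_6 = 2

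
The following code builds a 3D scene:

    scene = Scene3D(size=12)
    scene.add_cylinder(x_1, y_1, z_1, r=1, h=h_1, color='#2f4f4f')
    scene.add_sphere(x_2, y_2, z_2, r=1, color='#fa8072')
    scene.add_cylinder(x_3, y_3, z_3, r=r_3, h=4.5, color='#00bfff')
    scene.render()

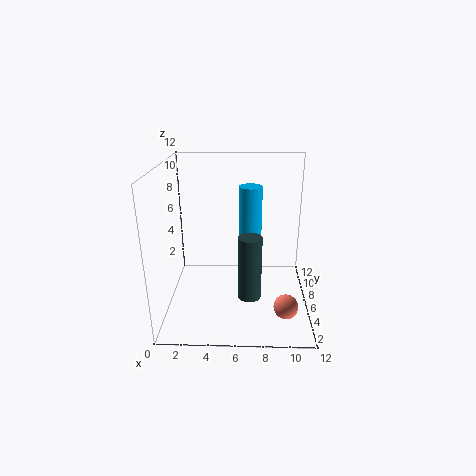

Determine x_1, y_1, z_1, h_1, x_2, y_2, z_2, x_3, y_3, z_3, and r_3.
x_1 = 7
y_1 = 5
z_1 = 1
h_1 = 5.5
x_2 = 10
y_2 = 3.5
z_2 = 1
x_3 = 7
y_3 = 7.5
z_3 = 5.5
r_3 = 1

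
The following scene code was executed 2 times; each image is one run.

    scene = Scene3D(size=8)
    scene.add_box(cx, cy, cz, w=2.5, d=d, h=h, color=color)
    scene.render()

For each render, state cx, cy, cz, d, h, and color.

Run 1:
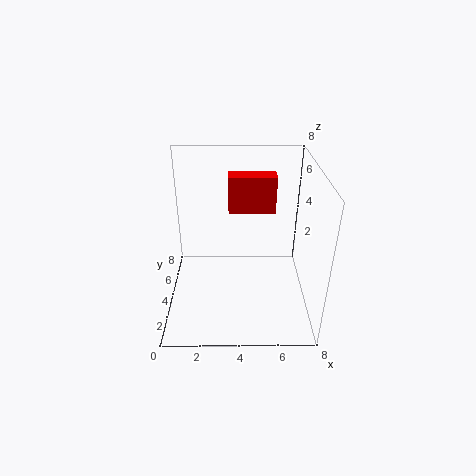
cx = 3.5
cy = 4
cz = 5.5
d = 1
h = 2
color = 'red'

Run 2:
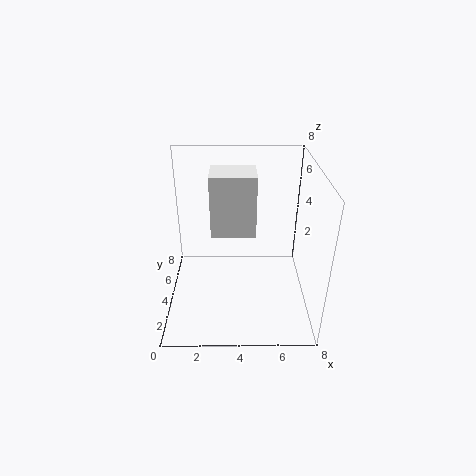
cx = 2.5
cy = 4
cz = 4
d = 2
h = 3.5
color = 'white'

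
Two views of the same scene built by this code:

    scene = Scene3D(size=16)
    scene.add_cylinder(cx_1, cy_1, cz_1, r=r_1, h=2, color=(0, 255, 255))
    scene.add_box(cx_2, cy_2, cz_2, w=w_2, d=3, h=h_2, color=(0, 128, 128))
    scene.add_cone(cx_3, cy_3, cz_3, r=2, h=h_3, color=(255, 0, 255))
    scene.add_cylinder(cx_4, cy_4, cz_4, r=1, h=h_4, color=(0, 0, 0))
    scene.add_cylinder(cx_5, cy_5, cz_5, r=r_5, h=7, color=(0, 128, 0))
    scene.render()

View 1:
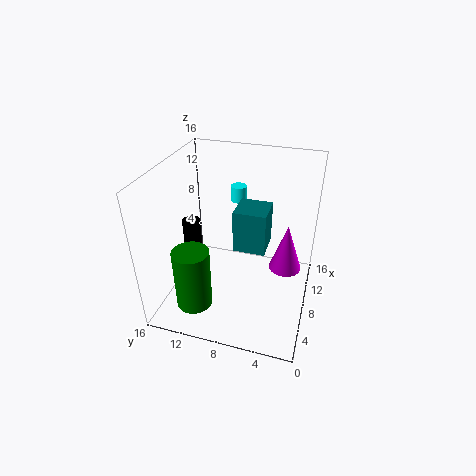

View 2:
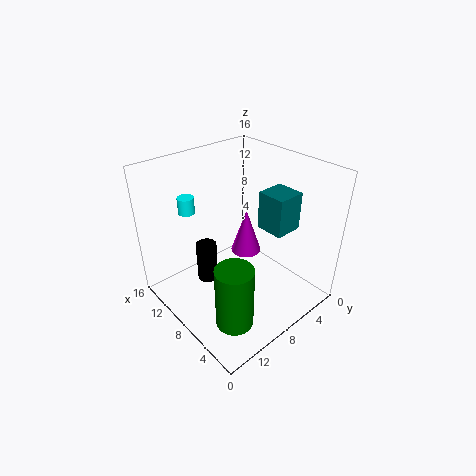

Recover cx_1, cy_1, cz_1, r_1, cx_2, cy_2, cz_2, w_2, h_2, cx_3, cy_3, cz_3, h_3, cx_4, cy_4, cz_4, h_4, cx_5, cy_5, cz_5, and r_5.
cx_1 = 15
cy_1 = 10
cz_1 = 9
r_1 = 1
cx_2 = 3
cy_2 = 4
cz_2 = 10
w_2 = 3
h_2 = 4
cx_3 = 12
cy_3 = 3
cz_3 = 2
h_3 = 6
cx_4 = 7
cy_4 = 13
cz_4 = 6
h_4 = 4
cx_5 = 4
cy_5 = 12
cz_5 = 1
r_5 = 2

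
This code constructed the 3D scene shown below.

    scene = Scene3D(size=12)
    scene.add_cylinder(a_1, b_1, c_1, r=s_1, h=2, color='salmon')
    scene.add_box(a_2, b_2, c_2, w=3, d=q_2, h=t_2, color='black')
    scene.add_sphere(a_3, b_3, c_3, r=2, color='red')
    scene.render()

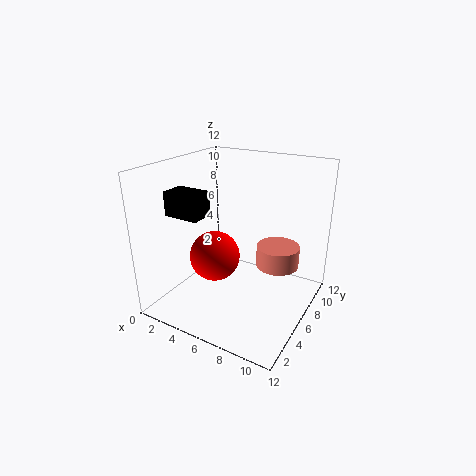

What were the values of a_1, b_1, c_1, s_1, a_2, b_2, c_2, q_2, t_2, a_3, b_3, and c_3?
a_1 = 8, b_1 = 10, c_1 = 2, s_1 = 2, a_2 = 1, b_2 = 3, c_2 = 8, q_2 = 2, t_2 = 2, a_3 = 5, b_3 = 4, c_3 = 5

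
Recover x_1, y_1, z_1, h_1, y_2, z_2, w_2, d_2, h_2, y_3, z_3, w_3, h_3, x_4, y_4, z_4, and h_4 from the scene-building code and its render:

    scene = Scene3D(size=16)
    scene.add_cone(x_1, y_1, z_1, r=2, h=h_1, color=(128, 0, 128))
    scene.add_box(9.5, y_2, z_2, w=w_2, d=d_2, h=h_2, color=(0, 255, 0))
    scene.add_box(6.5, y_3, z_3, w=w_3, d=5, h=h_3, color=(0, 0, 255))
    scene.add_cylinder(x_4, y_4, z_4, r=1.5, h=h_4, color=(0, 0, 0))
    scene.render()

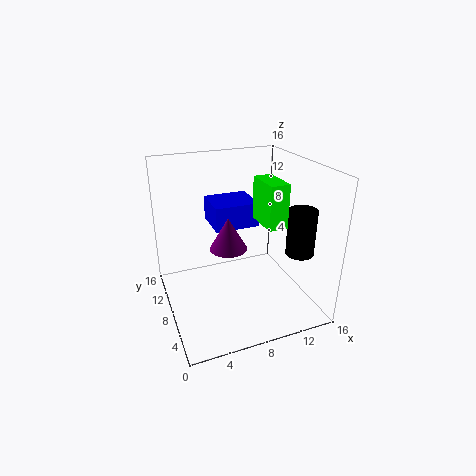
x_1 = 6.5; y_1 = 7; z_1 = 7.5; h_1 = 3.5; y_2 = 3.5; z_2 = 10.5; w_2 = 2; d_2 = 4; h_2 = 4.5; y_3 = 11; z_3 = 7.5; w_3 = 5.5; h_3 = 3; x_4 = 13.5; y_4 = 4; z_4 = 7; h_4 = 5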